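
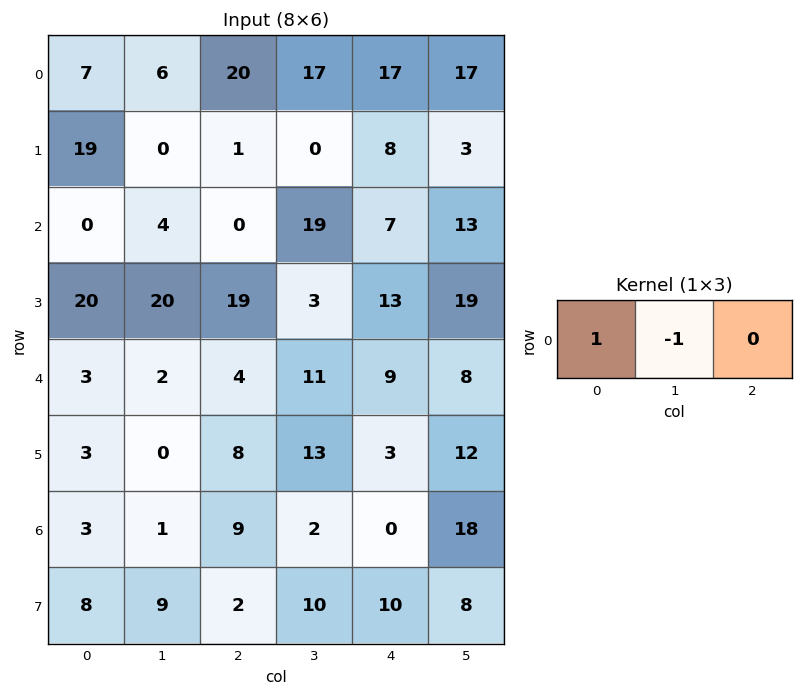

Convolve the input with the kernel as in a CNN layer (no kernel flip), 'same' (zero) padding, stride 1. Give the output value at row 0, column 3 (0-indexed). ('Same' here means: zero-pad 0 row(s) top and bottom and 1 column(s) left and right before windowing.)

The receptive field on the zero-padded input at this output position is [20 17 17]. Elementwise product with the kernel and sum: 20·1 + 17·-1.

3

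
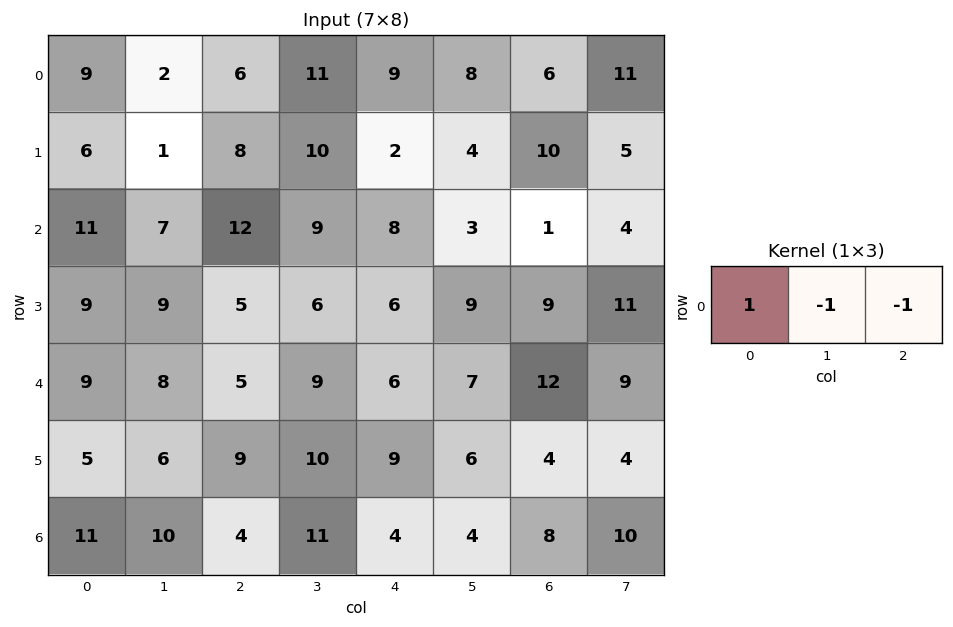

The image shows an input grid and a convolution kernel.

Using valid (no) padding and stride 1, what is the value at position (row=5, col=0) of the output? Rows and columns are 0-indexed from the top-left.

The receptive field on the input at this output position is [5 6 9]. Elementwise product with the kernel and sum: 5·1 + 6·-1 + 9·-1.

-10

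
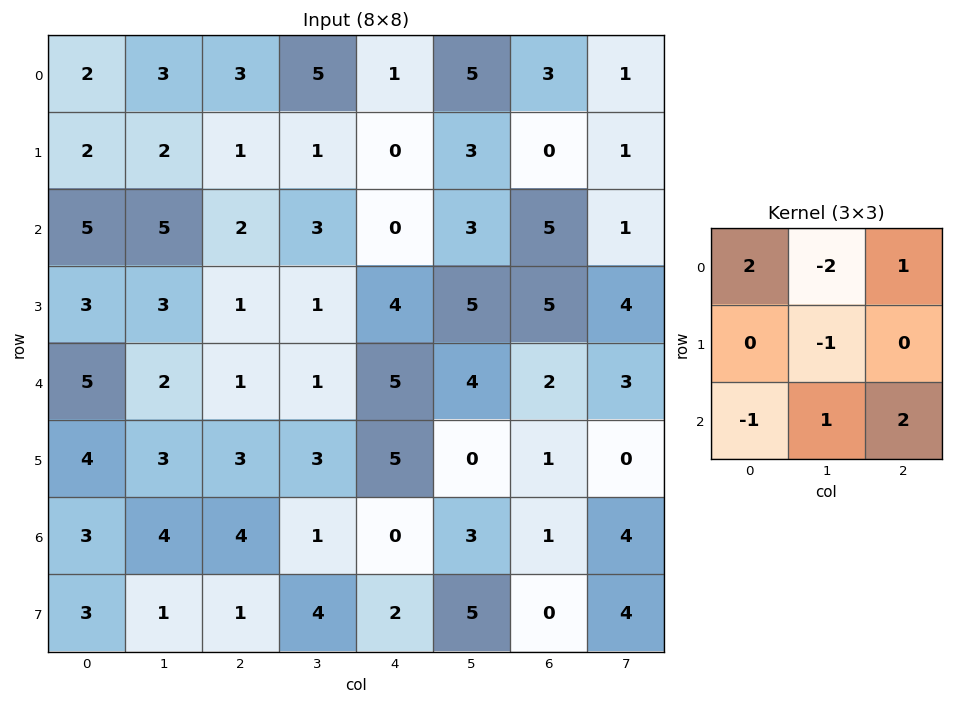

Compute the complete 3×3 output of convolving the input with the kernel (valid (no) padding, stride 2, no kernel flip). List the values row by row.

Output[0,0]: The receptive field on the input at this output position is [2 3 3 / 2 2 1 / 5 5 2]. Elementwise product with the kernel and sum: 2·2 + 3·-2 + 3·1 + 2·-1 + 5·-1 + 5·1 + 2·2.

3 -3 5
-2 7 -3
13 -1 9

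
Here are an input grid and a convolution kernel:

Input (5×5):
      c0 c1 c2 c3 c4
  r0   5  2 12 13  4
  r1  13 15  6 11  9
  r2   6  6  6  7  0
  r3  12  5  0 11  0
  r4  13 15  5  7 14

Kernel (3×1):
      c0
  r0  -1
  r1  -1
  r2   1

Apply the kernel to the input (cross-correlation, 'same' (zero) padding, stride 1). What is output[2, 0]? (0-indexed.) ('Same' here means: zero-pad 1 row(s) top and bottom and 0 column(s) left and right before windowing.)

The receptive field on the zero-padded input at this output position is [13 / 6 / 12]. Elementwise product with the kernel and sum: 13·-1 + 6·-1 + 12·1.

-7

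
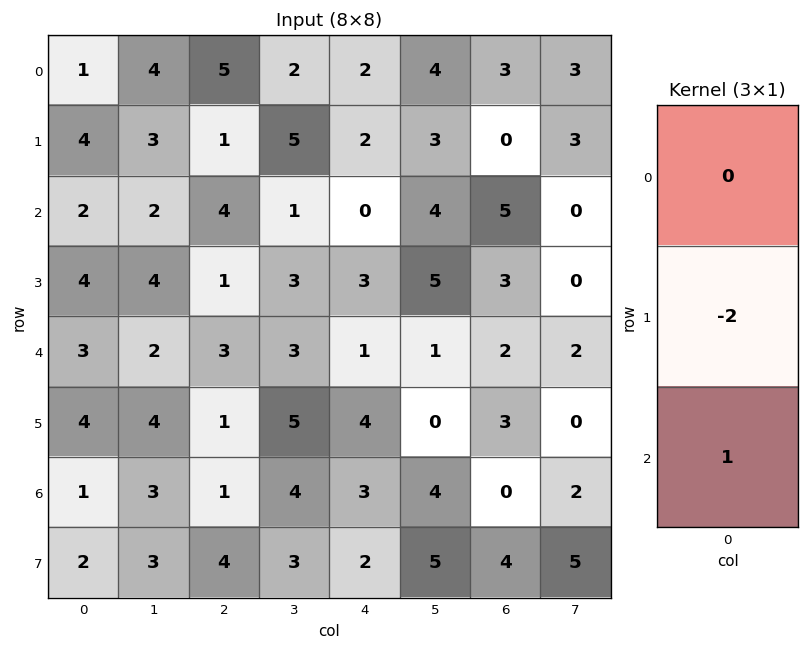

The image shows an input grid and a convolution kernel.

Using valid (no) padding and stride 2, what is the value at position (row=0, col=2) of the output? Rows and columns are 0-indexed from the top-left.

The receptive field on the input at this output position is [2 / 2 / 0]. Elementwise product with the kernel and sum: 2·-2 + 0·1.

-4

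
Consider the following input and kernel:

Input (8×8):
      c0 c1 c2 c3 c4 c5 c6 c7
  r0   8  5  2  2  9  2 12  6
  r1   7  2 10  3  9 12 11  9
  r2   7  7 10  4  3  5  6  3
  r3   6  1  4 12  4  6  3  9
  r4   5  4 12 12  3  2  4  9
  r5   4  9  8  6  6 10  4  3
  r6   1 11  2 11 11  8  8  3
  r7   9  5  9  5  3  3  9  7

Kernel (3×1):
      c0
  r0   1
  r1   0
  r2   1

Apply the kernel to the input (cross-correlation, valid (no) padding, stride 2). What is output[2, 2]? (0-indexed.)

14

The receptive field on the input at this output position is [3 / 6 / 11]. Elementwise product with the kernel and sum: 3·1 + 11·1.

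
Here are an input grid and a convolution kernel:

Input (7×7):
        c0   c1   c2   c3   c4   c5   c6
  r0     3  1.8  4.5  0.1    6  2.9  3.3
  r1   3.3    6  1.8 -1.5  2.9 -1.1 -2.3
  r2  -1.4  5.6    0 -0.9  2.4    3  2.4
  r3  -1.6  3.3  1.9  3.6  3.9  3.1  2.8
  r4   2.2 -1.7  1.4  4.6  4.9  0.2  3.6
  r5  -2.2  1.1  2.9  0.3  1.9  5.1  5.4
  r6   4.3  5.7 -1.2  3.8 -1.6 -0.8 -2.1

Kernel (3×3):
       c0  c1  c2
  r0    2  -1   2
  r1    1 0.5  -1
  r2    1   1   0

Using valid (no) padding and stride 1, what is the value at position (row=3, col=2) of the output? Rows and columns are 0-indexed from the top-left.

10

The receptive field on the input at this output position is [1.9 3.6 3.9 / 1.4 4.6 4.9 / 2.9 0.3 1.9]. Elementwise product with the kernel and sum: 1.9·2 + 3.6·-1 + 3.9·2 + 1.4·1 + 4.6·0.5 + 4.9·-1 + 2.9·1 + 0.3·1.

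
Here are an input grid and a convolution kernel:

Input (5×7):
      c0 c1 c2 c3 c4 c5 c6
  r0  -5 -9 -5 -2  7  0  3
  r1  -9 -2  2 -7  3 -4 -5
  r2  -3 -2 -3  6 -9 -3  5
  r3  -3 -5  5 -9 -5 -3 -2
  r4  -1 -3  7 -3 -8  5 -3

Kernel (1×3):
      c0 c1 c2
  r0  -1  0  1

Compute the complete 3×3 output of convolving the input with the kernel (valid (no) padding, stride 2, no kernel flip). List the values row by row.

0 12 -4
0 -6 14
8 -15 5

Output[0,0]: The receptive field on the input at this output position is [-5 -9 -5]. Elementwise product with the kernel and sum: -5·-1 + -5·1.
Output[0,1]: The receptive field on the input at this output position is [-5 -2 7]. Elementwise product with the kernel and sum: -5·-1 + 7·1.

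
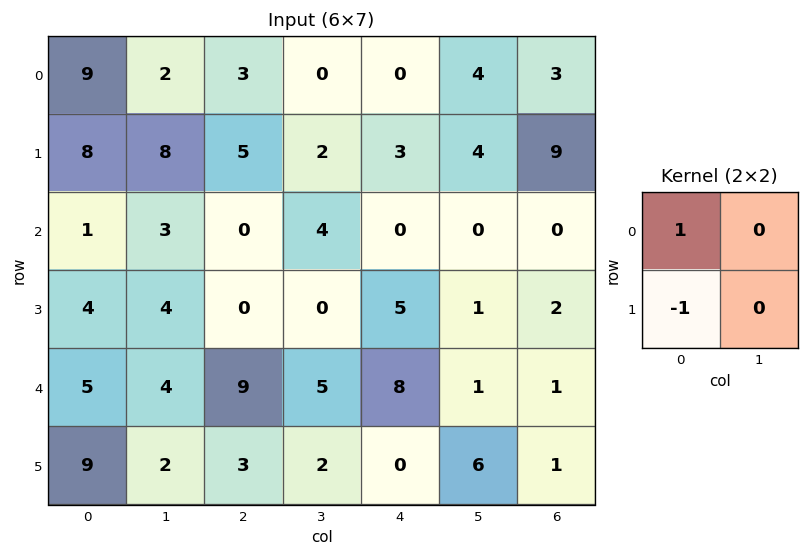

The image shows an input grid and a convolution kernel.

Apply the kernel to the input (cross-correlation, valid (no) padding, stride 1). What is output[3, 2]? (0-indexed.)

The receptive field on the input at this output position is [0 0 / 9 5]. Elementwise product with the kernel and sum: 0·1 + 9·-1.

-9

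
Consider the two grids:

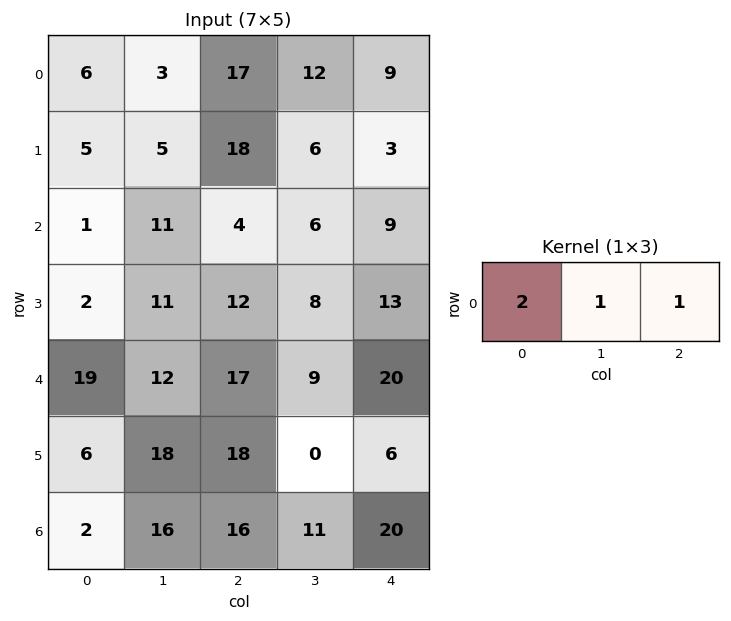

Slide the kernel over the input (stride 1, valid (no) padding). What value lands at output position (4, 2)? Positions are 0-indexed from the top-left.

The receptive field on the input at this output position is [17 9 20]. Elementwise product with the kernel and sum: 17·2 + 9·1 + 20·1.

63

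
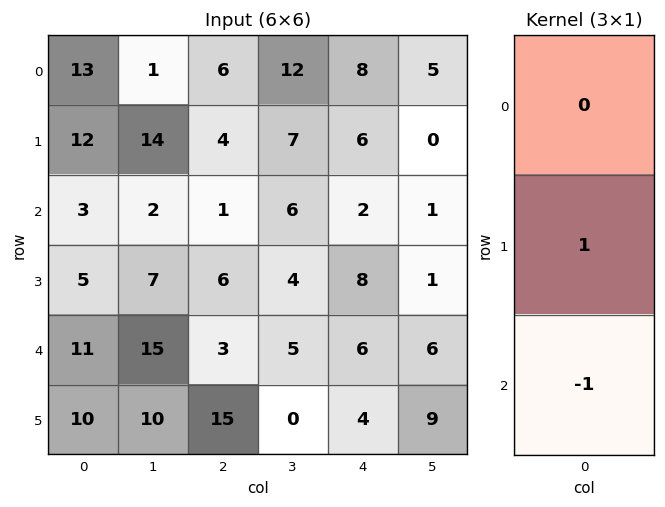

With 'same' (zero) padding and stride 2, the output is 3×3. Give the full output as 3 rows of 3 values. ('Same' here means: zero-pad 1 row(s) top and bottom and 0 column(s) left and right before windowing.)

Output[0,0]: The receptive field on the zero-padded input at this output position is [0 / 13 / 12]. Elementwise product with the kernel and sum: 13·1 + 12·-1.

1 2 2
-2 -5 -6
1 -12 2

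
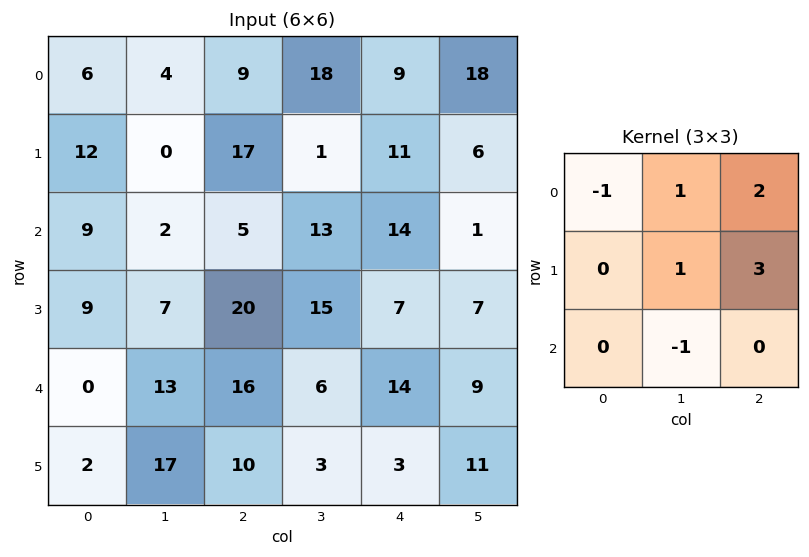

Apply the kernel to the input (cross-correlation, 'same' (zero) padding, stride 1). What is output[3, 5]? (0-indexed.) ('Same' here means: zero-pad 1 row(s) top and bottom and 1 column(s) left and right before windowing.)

The receptive field on the zero-padded input at this output position is [14 1 0 / 7 7 0 / 14 9 0]. Elementwise product with the kernel and sum: 14·-1 + 1·1 + 0·2 + 7·1 + 0·3 + 9·-1.

-15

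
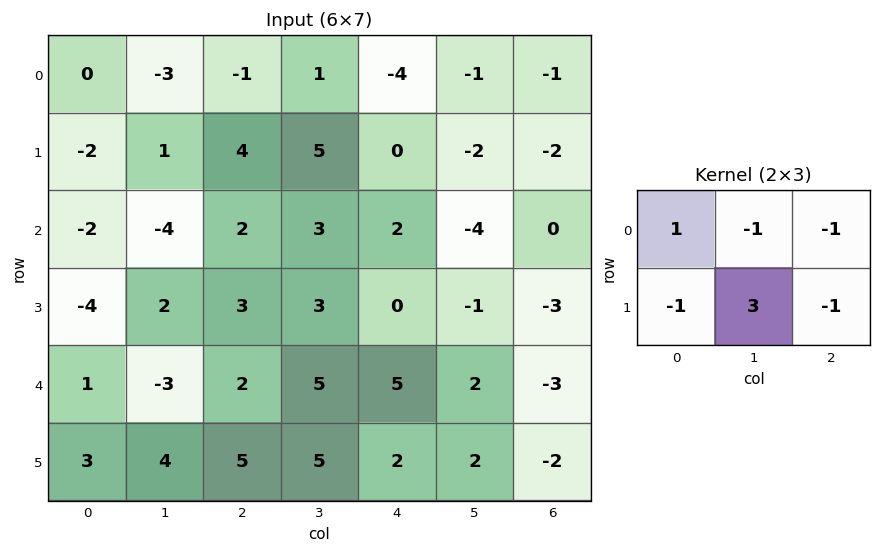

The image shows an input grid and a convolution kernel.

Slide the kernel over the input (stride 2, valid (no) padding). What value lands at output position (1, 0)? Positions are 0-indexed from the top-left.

The receptive field on the input at this output position is [-2 -4 2 / -4 2 3]. Elementwise product with the kernel and sum: -2·1 + -4·-1 + 2·-1 + -4·-1 + 2·3 + 3·-1.

7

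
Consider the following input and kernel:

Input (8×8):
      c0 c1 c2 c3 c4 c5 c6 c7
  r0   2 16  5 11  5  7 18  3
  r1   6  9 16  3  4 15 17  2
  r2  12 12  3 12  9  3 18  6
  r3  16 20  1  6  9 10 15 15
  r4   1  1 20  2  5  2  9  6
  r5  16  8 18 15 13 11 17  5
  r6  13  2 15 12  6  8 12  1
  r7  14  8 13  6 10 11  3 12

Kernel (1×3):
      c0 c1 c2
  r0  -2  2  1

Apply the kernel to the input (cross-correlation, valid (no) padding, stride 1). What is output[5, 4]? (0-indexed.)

The receptive field on the input at this output position is [13 11 17]. Elementwise product with the kernel and sum: 13·-2 + 11·2 + 17·1.

13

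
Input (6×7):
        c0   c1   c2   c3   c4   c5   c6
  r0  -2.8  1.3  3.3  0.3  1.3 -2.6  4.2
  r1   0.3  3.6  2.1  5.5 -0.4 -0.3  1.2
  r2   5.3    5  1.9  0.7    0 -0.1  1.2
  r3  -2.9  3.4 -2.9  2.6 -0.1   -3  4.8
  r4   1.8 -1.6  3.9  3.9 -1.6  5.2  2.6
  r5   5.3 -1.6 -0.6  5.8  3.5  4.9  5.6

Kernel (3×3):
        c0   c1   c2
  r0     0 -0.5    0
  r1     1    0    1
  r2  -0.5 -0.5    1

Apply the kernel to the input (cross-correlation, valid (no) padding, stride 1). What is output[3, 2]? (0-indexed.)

1.9

The receptive field on the input at this output position is [-2.9 2.6 -0.1 / 3.9 3.9 -1.6 / -0.6 5.8 3.5]. Elementwise product with the kernel and sum: 2.6·-0.5 + 3.9·1 + -1.6·1 + -0.6·-0.5 + 5.8·-0.5 + 3.5·1.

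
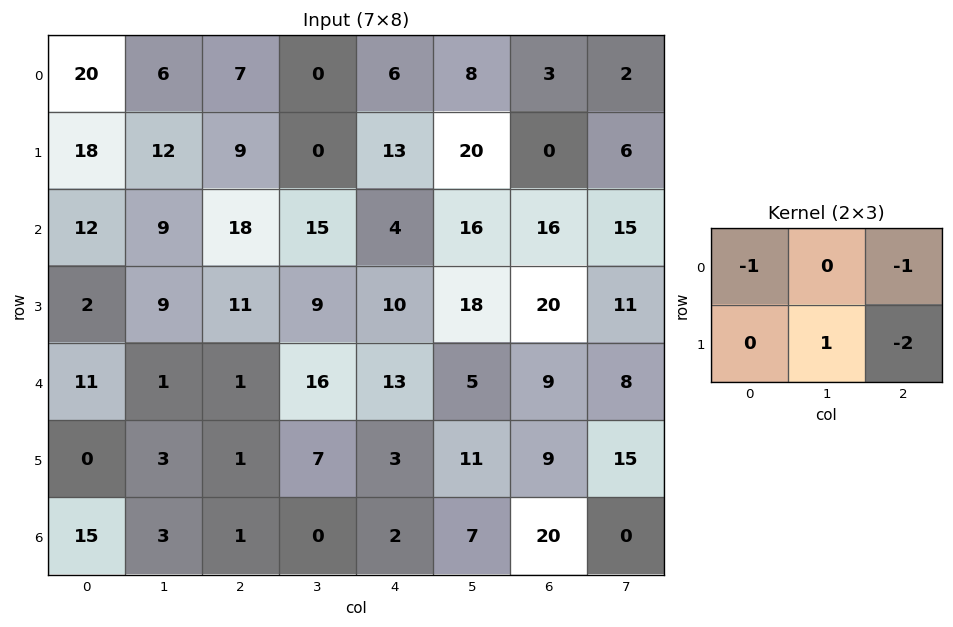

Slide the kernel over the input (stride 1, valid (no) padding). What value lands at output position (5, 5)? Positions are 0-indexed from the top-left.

The receptive field on the input at this output position is [11 9 15 / 7 20 0]. Elementwise product with the kernel and sum: 11·-1 + 15·-1 + 20·1 + 0·-2.

-6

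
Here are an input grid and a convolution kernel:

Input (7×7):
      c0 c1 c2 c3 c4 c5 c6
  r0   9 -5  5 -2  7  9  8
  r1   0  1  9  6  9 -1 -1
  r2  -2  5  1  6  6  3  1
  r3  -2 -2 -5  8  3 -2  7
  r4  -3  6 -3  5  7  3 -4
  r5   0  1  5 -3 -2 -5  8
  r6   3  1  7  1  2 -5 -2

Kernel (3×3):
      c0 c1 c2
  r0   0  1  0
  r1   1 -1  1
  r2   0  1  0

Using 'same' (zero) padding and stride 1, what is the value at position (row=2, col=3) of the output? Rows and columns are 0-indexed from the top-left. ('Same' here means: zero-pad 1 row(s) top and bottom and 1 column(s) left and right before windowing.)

15

The receptive field on the zero-padded input at this output position is [9 6 9 / 1 6 6 / -5 8 3]. Elementwise product with the kernel and sum: 6·1 + 1·1 + 6·-1 + 6·1 + 8·1.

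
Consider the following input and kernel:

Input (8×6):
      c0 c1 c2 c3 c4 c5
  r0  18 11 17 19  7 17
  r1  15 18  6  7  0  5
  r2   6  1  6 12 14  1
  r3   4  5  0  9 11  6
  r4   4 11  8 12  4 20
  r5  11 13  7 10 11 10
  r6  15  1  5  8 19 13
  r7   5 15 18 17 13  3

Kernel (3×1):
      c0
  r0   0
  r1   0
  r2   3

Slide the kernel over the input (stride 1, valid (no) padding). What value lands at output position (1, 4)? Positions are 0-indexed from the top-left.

33

The receptive field on the input at this output position is [0 / 14 / 11]. Elementwise product with the kernel and sum: 11·3.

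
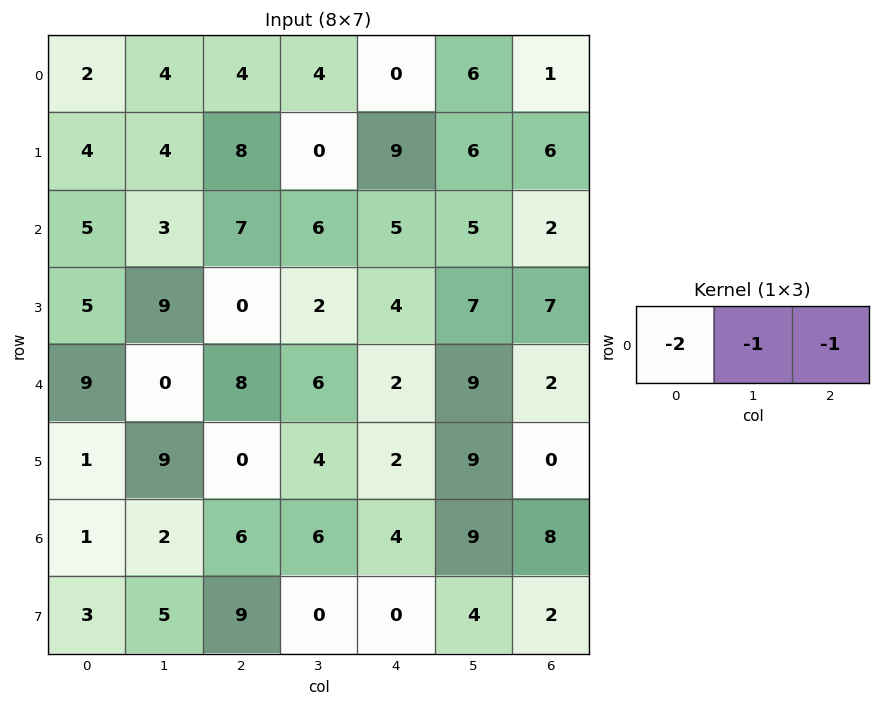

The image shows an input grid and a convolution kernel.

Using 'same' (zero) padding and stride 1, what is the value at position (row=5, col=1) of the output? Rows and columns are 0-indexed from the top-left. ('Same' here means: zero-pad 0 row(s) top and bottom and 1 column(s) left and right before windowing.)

The receptive field on the zero-padded input at this output position is [1 9 0]. Elementwise product with the kernel and sum: 1·-2 + 9·-1 + 0·-1.

-11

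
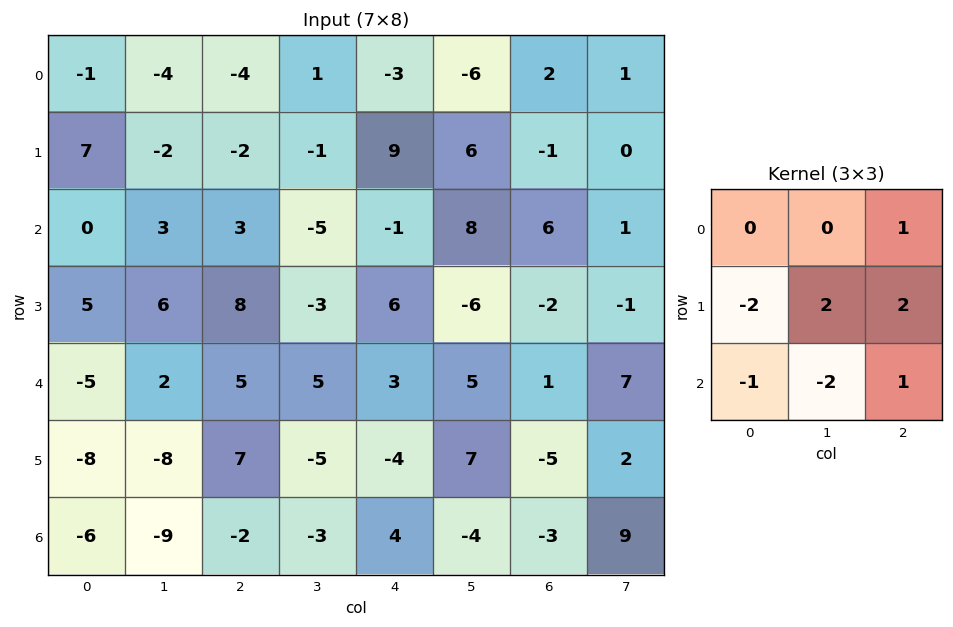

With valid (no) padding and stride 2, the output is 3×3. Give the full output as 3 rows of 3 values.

Output[0,0]: The receptive field on the input at this output position is [-1 -4 -4 / 7 -2 -2 / 0 3 3]. Elementwise product with the kernel and sum: -4·1 + 7·-2 + -2·2 + -2·2 + 0·-1 + 3·-2 + 3·1.

-29 23 -15
27 -23 -34
41 -17 14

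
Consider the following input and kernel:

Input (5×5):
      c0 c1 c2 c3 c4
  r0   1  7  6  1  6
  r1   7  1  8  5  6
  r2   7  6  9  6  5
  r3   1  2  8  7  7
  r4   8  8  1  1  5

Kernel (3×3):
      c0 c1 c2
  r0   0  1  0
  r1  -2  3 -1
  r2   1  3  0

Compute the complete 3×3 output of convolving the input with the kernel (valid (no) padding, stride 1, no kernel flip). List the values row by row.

Output[0,0]: The receptive field on the input at this output position is [1 7 6 / 7 1 8 / 7 6 9]. Elementwise product with the kernel and sum: 7·1 + 7·-2 + 1·3 + 8·-1 + 7·1 + 6·3.
Output[0,1]: The receptive field on the input at this output position is [7 6 1 / 1 8 5 / 6 9 6]. Elementwise product with the kernel and sum: 6·1 + 1·-2 + 8·3 + 5·-1 + 6·1 + 9·3.

13 56 21
3 43 29
34 33 8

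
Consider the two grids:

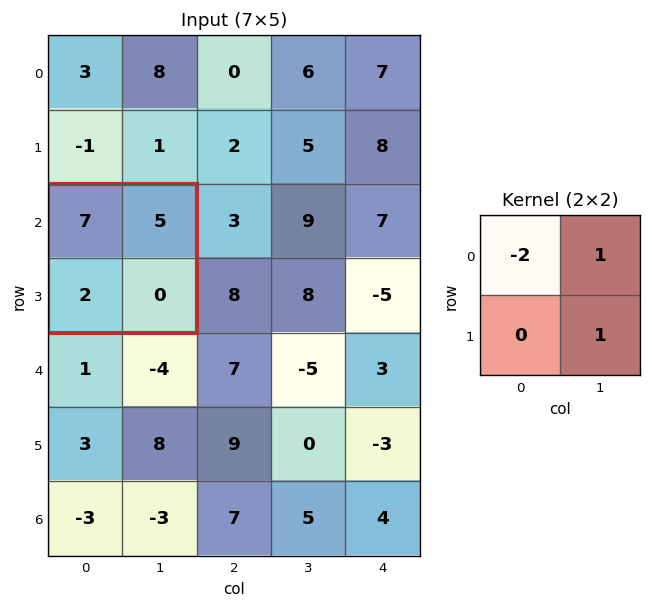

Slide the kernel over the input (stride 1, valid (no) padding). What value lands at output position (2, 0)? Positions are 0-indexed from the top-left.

-9

The receptive field on the input at this output position is [7 5 / 2 0]. Elementwise product with the kernel and sum: 7·-2 + 5·1 + 0·1.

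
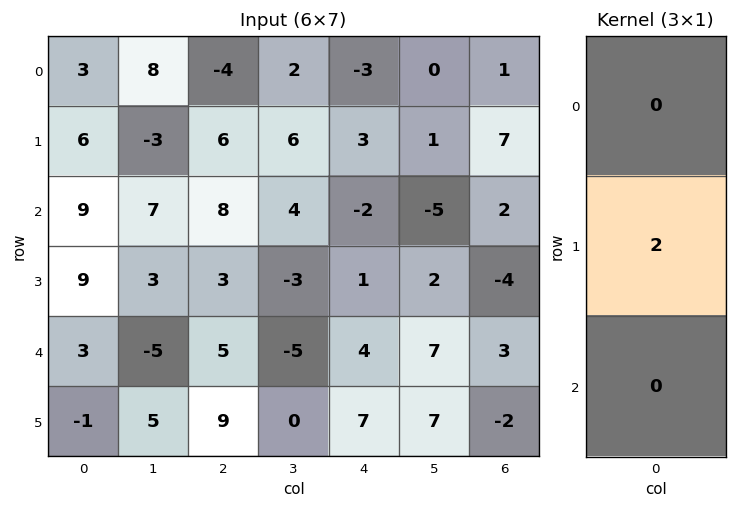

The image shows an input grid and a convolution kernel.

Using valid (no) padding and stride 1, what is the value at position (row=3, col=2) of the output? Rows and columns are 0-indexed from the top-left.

The receptive field on the input at this output position is [3 / 5 / 9]. Elementwise product with the kernel and sum: 5·2.

10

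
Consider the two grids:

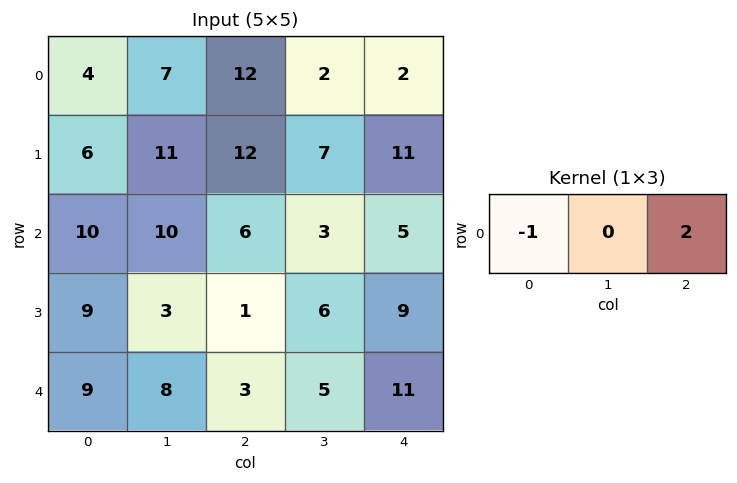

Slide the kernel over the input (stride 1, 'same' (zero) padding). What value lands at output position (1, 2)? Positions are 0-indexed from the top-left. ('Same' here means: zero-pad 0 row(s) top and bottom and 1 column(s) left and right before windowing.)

The receptive field on the zero-padded input at this output position is [11 12 7]. Elementwise product with the kernel and sum: 11·-1 + 7·2.

3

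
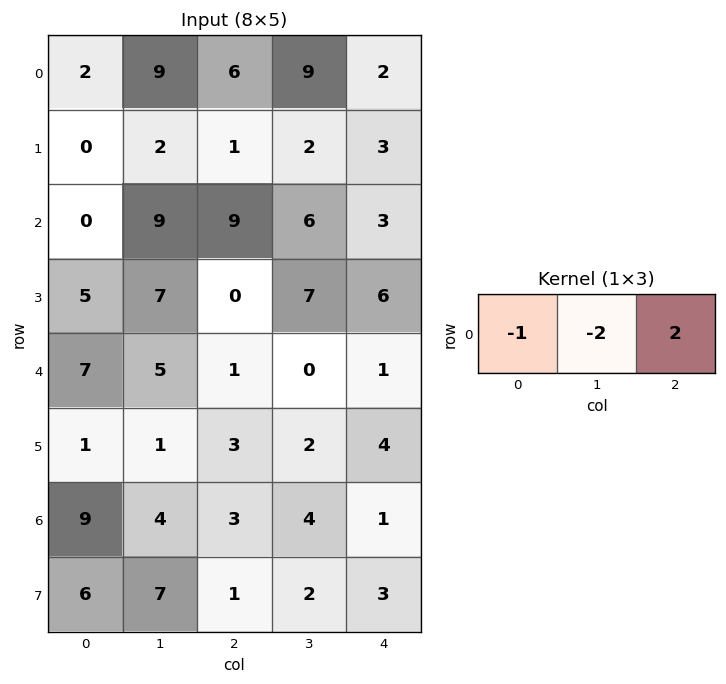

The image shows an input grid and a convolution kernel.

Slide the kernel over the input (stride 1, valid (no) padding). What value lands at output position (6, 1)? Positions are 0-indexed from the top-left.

The receptive field on the input at this output position is [4 3 4]. Elementwise product with the kernel and sum: 4·-1 + 3·-2 + 4·2.

-2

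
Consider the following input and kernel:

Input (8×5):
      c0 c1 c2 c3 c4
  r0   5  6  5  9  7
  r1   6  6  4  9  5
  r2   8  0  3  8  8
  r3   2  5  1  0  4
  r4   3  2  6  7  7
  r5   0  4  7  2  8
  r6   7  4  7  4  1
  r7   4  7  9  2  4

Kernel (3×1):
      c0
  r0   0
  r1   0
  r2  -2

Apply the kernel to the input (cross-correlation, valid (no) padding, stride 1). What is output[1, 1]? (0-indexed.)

The receptive field on the input at this output position is [6 / 0 / 5]. Elementwise product with the kernel and sum: 5·-2.

-10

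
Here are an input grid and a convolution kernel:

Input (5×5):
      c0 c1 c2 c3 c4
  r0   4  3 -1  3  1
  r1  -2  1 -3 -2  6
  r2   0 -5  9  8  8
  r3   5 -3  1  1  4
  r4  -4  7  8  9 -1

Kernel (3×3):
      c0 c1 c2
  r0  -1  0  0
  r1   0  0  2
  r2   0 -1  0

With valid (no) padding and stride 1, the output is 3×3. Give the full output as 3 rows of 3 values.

Output[0,0]: The receptive field on the input at this output position is [4 3 -1 / -2 1 -3 / 0 -5 9]. Elementwise product with the kernel and sum: 4·-1 + -3·2 + -5·-1.
Output[0,1]: The receptive field on the input at this output position is [3 -1 3 / 1 -3 -2 / -5 9 8]. Elementwise product with the kernel and sum: 3·-1 + -2·2 + 9·-1.

-5 -16 5
23 14 18
-5 -1 -10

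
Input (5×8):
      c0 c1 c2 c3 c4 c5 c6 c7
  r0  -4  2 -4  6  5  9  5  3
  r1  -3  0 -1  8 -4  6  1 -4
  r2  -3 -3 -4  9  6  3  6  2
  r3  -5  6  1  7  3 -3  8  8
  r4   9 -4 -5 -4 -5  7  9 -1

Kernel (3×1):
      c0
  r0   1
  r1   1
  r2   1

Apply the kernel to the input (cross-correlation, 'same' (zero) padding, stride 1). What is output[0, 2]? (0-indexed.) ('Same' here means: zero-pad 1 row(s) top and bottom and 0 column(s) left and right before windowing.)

The receptive field on the zero-padded input at this output position is [0 / -4 / -1]. Elementwise product with the kernel and sum: 0·1 + -4·1 + -1·1.

-5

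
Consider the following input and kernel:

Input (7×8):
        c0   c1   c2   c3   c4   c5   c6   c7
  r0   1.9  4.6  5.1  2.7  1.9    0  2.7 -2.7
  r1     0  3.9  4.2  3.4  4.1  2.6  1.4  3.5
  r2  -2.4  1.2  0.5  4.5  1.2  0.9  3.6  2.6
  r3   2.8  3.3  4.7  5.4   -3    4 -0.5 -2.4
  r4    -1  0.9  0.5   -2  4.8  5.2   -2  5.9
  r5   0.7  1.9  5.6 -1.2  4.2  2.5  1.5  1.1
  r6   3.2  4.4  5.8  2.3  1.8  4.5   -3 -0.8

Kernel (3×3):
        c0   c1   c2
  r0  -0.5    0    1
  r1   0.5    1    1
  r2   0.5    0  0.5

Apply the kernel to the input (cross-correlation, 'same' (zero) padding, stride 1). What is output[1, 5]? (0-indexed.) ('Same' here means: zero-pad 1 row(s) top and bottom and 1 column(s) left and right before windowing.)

10.2

The receptive field on the zero-padded input at this output position is [1.9 0 2.7 / 4.1 2.6 1.4 / 1.2 0.9 3.6]. Elementwise product with the kernel and sum: 1.9·-0.5 + 2.7·1 + 4.1·0.5 + 2.6·1 + 1.4·1 + 1.2·0.5 + 3.6·0.5.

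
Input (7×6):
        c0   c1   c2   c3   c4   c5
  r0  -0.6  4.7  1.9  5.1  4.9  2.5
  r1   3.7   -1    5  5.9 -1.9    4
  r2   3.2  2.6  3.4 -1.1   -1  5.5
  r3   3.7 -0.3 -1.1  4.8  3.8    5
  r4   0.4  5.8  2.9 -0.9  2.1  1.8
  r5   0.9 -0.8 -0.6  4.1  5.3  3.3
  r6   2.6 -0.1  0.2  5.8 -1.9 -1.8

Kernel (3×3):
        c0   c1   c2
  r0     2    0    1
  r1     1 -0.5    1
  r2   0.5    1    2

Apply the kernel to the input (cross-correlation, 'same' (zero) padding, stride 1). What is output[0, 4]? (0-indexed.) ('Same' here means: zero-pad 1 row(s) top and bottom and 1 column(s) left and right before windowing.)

The receptive field on the zero-padded input at this output position is [0 0 0 / 5.1 4.9 2.5 / 5.9 -1.9 4]. Elementwise product with the kernel and sum: 0·2 + 0·1 + 5.1·1 + 4.9·-0.5 + 2.5·1 + 5.9·0.5 + -1.9·1 + 4·2.

14.2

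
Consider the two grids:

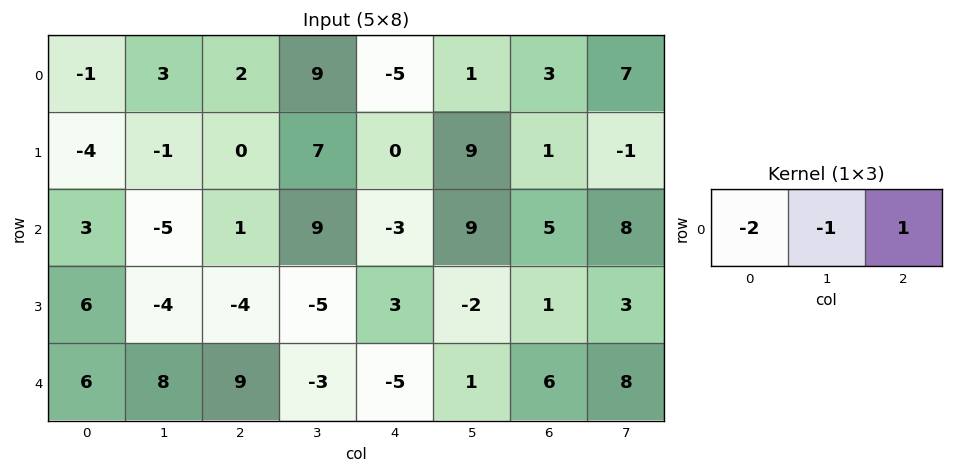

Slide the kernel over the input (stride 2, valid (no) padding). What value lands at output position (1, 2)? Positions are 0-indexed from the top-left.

The receptive field on the input at this output position is [-3 9 5]. Elementwise product with the kernel and sum: -3·-2 + 9·-1 + 5·1.

2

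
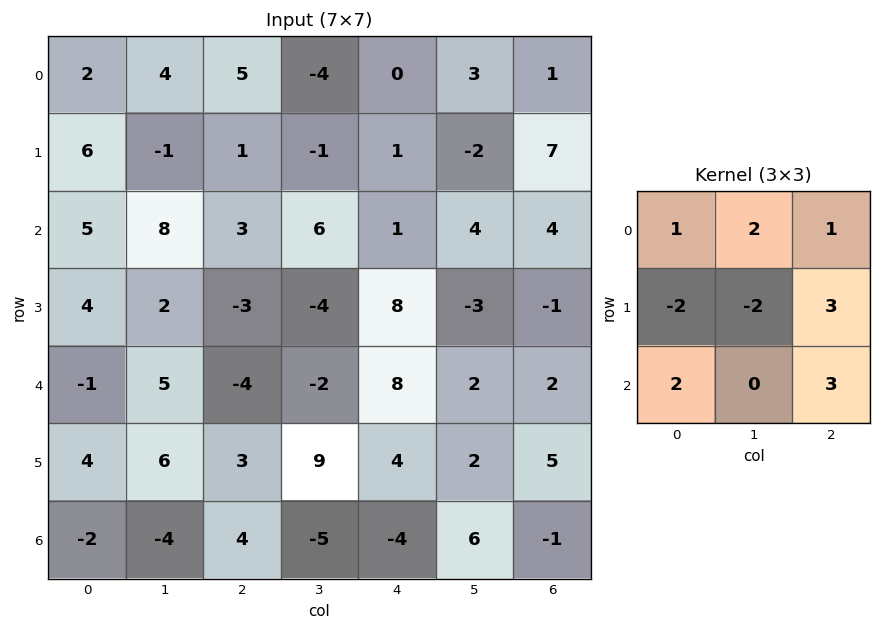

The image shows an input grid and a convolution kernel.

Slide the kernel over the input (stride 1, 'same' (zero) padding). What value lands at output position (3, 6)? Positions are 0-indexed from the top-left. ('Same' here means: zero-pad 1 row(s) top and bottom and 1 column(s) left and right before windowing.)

24

The receptive field on the zero-padded input at this output position is [4 4 0 / -3 -1 0 / 2 2 0]. Elementwise product with the kernel and sum: 4·1 + 4·2 + 0·1 + -3·-2 + -1·-2 + 0·3 + 2·2 + 0·3.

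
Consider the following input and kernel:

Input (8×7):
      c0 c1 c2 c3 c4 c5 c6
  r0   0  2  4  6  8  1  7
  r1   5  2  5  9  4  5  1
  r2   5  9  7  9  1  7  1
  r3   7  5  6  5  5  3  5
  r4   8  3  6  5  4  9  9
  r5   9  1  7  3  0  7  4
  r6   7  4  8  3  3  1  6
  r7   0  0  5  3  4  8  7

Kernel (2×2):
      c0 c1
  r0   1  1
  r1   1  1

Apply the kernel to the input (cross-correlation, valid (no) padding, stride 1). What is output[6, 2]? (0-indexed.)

19

The receptive field on the input at this output position is [8 3 / 5 3]. Elementwise product with the kernel and sum: 8·1 + 3·1 + 5·1 + 3·1.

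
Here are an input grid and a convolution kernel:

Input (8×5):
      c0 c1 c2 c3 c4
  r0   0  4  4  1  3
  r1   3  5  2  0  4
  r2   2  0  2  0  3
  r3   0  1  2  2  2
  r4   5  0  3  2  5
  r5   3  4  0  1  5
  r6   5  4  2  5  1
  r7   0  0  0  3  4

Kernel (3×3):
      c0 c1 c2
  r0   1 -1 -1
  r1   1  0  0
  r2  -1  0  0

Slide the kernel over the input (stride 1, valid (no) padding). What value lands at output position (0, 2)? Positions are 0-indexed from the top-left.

0

The receptive field on the input at this output position is [4 1 3 / 2 0 4 / 2 0 3]. Elementwise product with the kernel and sum: 4·1 + 1·-1 + 3·-1 + 2·1 + 2·-1.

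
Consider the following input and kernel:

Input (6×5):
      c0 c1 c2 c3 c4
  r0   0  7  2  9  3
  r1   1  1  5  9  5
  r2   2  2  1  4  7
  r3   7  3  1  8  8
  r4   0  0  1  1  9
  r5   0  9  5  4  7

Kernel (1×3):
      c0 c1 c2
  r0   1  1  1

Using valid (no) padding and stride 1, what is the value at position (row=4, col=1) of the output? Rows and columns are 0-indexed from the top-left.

The receptive field on the input at this output position is [0 1 1]. Elementwise product with the kernel and sum: 0·1 + 1·1 + 1·1.

2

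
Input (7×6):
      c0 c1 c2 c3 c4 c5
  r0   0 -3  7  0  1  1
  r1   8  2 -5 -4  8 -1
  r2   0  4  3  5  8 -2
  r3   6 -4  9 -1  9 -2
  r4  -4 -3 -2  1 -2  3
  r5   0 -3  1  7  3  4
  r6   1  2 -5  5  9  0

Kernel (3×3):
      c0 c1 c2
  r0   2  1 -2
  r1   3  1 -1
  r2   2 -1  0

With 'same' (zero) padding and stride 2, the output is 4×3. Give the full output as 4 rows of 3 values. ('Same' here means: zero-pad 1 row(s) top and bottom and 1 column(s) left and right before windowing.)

-5 7 -16
-6 0 16
13 -16 20
5 -23 33

Output[0,0]: The receptive field on the zero-padded input at this output position is [0 0 0 / 0 0 -3 / 0 8 2]. Elementwise product with the kernel and sum: 0·2 + 0·1 + 0·-2 + 0·3 + 0·1 + -3·-1 + 0·2 + 8·-1.
Output[0,1]: The receptive field on the zero-padded input at this output position is [0 0 0 / -3 7 0 / 2 -5 -4]. Elementwise product with the kernel and sum: 0·2 + 0·1 + 0·-2 + -3·3 + 7·1 + 0·-1 + 2·2 + -5·-1.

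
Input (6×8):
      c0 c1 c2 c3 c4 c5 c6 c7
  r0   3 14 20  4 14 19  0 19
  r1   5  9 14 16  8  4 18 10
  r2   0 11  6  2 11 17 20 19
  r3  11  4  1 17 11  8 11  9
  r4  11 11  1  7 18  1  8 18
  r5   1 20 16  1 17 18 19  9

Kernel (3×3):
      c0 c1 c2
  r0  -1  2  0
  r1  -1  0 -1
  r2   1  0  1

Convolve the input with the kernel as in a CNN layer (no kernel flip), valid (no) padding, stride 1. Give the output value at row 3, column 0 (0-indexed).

The receptive field on the input at this output position is [11 4 1 / 11 11 1 / 1 20 16]. Elementwise product with the kernel and sum: 11·-1 + 4·2 + 11·-1 + 1·-1 + 1·1 + 16·1.

2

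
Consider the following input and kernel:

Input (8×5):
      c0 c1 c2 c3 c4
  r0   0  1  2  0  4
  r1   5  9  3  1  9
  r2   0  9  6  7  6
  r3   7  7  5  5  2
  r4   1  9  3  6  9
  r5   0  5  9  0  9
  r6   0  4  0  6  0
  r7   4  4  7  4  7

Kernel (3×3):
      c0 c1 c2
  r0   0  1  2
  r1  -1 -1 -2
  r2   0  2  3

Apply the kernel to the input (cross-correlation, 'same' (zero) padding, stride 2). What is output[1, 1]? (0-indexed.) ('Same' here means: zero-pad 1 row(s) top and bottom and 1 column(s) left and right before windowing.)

1

The receptive field on the zero-padded input at this output position is [9 3 1 / 9 6 7 / 7 5 5]. Elementwise product with the kernel and sum: 3·1 + 1·2 + 9·-1 + 6·-1 + 7·-2 + 5·2 + 5·3.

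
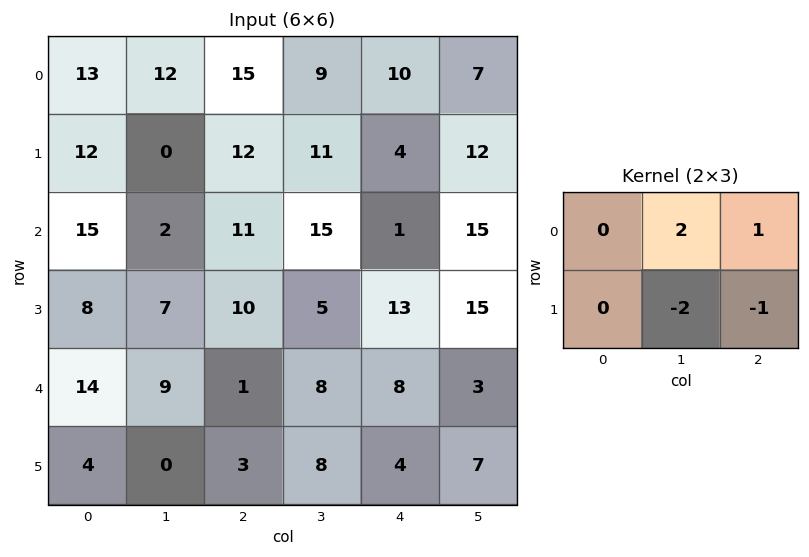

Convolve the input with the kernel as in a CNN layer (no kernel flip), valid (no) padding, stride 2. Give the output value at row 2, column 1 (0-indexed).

The receptive field on the input at this output position is [1 8 8 / 3 8 4]. Elementwise product with the kernel and sum: 8·2 + 8·1 + 8·-2 + 4·-1.

4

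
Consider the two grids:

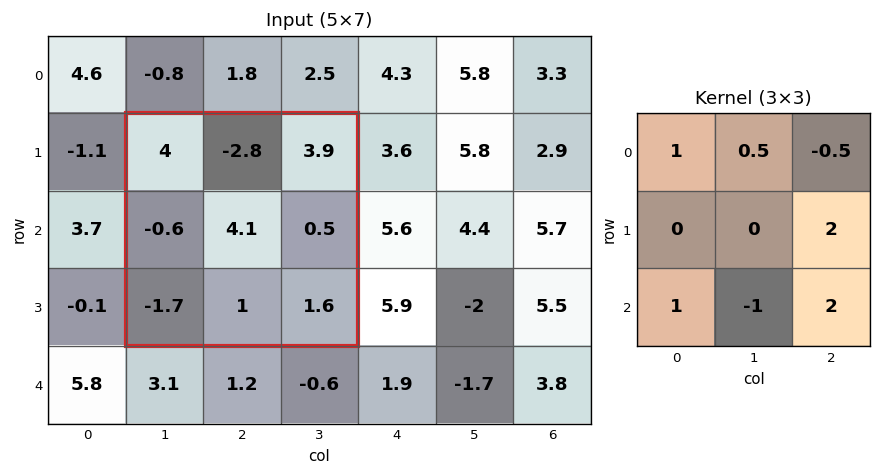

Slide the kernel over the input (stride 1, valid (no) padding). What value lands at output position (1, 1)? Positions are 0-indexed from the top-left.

The receptive field on the input at this output position is [4 -2.8 3.9 / -0.6 4.1 0.5 / -1.7 1 1.6]. Elementwise product with the kernel and sum: 4·1 + -2.8·0.5 + 3.9·-0.5 + 0.5·2 + -1.7·1 + 1·-1 + 1.6·2.

2.15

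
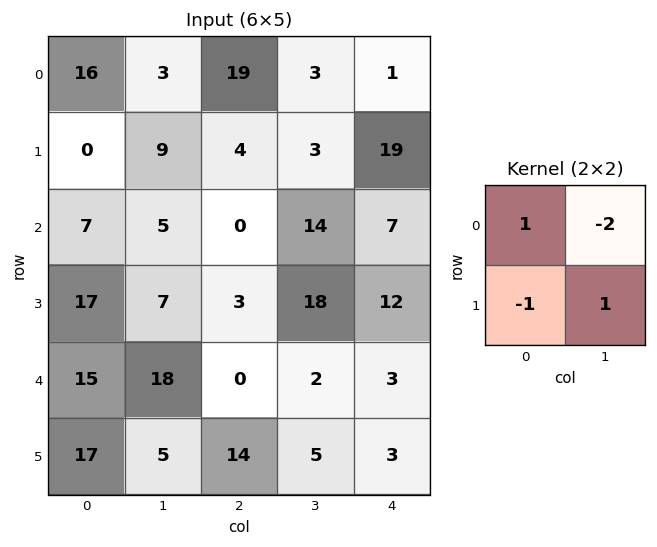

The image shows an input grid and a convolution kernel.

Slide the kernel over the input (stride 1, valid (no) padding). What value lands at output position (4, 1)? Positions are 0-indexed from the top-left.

The receptive field on the input at this output position is [18 0 / 5 14]. Elementwise product with the kernel and sum: 18·1 + 0·-2 + 5·-1 + 14·1.

27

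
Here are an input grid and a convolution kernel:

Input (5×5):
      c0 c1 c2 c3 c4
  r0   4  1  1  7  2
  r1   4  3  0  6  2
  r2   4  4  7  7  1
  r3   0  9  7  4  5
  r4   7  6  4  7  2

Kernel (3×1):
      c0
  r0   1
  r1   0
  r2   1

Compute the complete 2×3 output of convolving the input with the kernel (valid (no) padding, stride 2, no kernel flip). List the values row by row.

Output[0,0]: The receptive field on the input at this output position is [4 / 4 / 4]. Elementwise product with the kernel and sum: 4·1 + 4·1.

8 8 3
11 11 3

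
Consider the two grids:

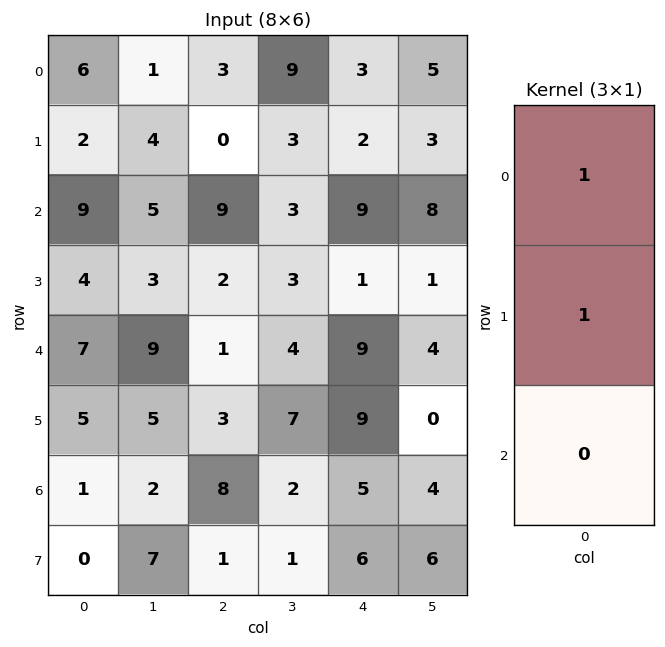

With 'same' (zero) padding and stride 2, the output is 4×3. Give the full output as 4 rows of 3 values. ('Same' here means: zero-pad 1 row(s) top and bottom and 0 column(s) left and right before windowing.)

Output[0,0]: The receptive field on the zero-padded input at this output position is [0 / 6 / 2]. Elementwise product with the kernel and sum: 0·1 + 6·1.

6 3 3
11 9 11
11 3 10
6 11 14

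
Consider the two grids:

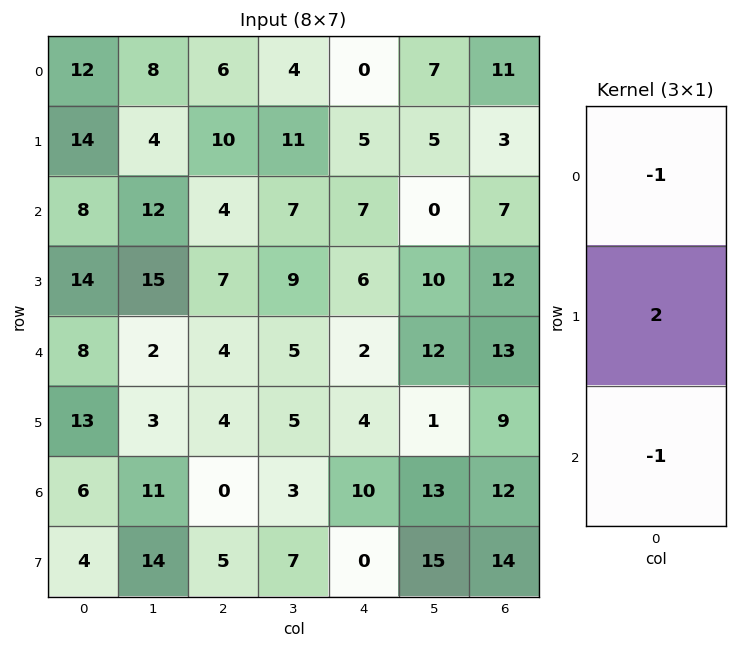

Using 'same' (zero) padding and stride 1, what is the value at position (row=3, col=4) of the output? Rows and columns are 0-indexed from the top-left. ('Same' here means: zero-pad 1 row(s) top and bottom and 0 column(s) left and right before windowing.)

3

The receptive field on the zero-padded input at this output position is [7 / 6 / 2]. Elementwise product with the kernel and sum: 7·-1 + 6·2 + 2·-1.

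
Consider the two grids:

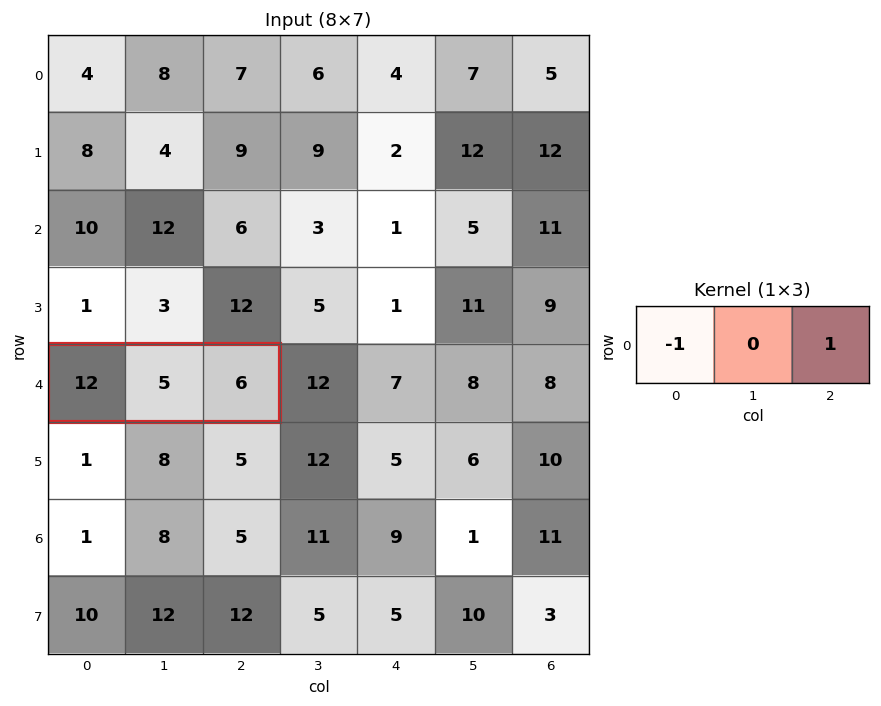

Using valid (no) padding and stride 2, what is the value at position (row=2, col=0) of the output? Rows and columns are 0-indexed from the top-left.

-6

The receptive field on the input at this output position is [12 5 6]. Elementwise product with the kernel and sum: 12·-1 + 6·1.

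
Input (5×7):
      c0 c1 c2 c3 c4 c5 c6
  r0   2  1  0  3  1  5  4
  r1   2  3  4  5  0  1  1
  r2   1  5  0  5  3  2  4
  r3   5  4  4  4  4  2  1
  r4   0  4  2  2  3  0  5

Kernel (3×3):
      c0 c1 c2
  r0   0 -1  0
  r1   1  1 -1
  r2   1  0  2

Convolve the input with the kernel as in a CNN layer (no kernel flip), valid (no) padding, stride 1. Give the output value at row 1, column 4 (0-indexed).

6

The receptive field on the input at this output position is [0 1 1 / 3 2 4 / 4 2 1]. Elementwise product with the kernel and sum: 1·-1 + 3·1 + 2·1 + 4·-1 + 4·1 + 1·2.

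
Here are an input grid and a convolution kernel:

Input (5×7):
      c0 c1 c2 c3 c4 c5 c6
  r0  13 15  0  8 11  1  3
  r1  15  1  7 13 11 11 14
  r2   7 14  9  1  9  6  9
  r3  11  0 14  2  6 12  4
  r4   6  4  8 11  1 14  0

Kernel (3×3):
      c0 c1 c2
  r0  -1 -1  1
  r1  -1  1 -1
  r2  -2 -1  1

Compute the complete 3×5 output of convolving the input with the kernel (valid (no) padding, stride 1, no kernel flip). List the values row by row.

-68 -50 -12 -36 -38
-19 -13 -50 -9 -40
-45 -15 -45 -21 -20

Output[0,0]: The receptive field on the input at this output position is [13 15 0 / 15 1 7 / 7 14 9]. Elementwise product with the kernel and sum: 13·-1 + 15·-1 + 0·1 + 15·-1 + 1·1 + 7·-1 + 7·-2 + 14·-1 + 9·1.
Output[0,1]: The receptive field on the input at this output position is [15 0 8 / 1 7 13 / 14 9 1]. Elementwise product with the kernel and sum: 15·-1 + 0·-1 + 8·1 + 1·-1 + 7·1 + 13·-1 + 14·-2 + 9·-1 + 1·1.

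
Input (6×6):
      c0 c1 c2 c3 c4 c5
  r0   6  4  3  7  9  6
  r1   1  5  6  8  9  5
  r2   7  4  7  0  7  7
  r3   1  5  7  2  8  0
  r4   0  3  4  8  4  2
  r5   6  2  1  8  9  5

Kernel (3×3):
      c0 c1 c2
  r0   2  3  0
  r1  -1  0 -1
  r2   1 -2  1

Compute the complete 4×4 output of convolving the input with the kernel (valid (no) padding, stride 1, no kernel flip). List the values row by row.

23 -6 26 21
1 17 33 22
16 25 -9 21
16 28 6 13

Output[0,0]: The receptive field on the input at this output position is [6 4 3 / 1 5 6 / 7 4 7]. Elementwise product with the kernel and sum: 6·2 + 4·3 + 1·-1 + 6·-1 + 7·1 + 4·-2 + 7·1.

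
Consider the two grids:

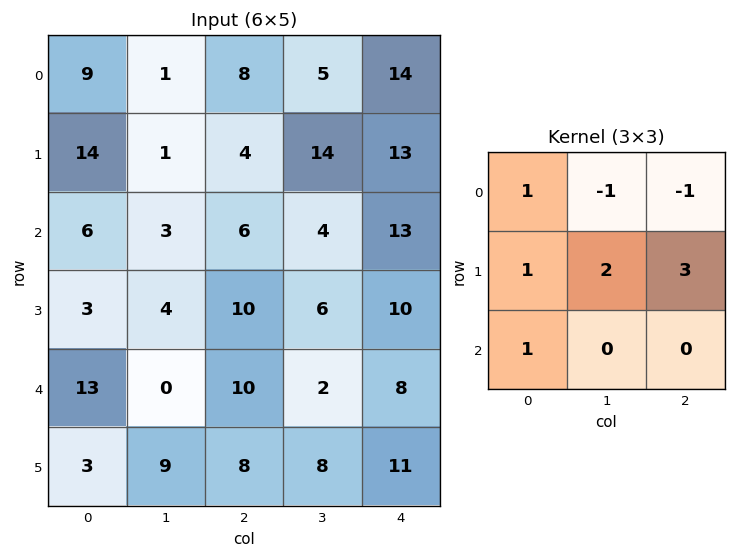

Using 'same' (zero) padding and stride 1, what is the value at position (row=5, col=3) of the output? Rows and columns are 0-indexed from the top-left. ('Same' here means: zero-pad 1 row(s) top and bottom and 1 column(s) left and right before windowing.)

57

The receptive field on the zero-padded input at this output position is [10 2 8 / 8 8 11 / 0 0 0]. Elementwise product with the kernel and sum: 10·1 + 2·-1 + 8·-1 + 8·1 + 8·2 + 11·3 + 0·1.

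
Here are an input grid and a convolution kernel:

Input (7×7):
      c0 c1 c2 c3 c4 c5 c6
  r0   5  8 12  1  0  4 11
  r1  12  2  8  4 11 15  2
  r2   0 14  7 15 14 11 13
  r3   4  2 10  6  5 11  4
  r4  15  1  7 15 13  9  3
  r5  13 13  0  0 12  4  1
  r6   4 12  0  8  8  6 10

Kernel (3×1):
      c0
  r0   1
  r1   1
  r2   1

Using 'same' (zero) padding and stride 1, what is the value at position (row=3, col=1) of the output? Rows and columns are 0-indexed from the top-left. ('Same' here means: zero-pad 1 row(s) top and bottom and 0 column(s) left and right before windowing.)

17

The receptive field on the zero-padded input at this output position is [14 / 2 / 1]. Elementwise product with the kernel and sum: 14·1 + 2·1 + 1·1.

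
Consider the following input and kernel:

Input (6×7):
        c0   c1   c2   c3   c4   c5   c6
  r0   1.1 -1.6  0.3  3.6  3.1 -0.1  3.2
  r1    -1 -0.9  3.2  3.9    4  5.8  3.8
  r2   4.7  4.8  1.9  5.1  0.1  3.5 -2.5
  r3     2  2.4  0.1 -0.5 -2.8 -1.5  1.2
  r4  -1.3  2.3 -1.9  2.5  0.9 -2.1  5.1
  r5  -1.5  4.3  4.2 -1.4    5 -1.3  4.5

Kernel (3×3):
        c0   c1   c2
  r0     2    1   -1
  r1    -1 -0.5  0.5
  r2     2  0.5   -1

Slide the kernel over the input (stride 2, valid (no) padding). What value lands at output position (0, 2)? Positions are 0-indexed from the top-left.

2.35

The receptive field on the input at this output position is [3.1 -0.1 3.2 / 4 5.8 3.8 / 0.1 3.5 -2.5]. Elementwise product with the kernel and sum: 3.1·2 + -0.1·1 + 3.2·-1 + 4·-1 + 5.8·-0.5 + 3.8·0.5 + 0.1·2 + 3.5·0.5 + -2.5·-1.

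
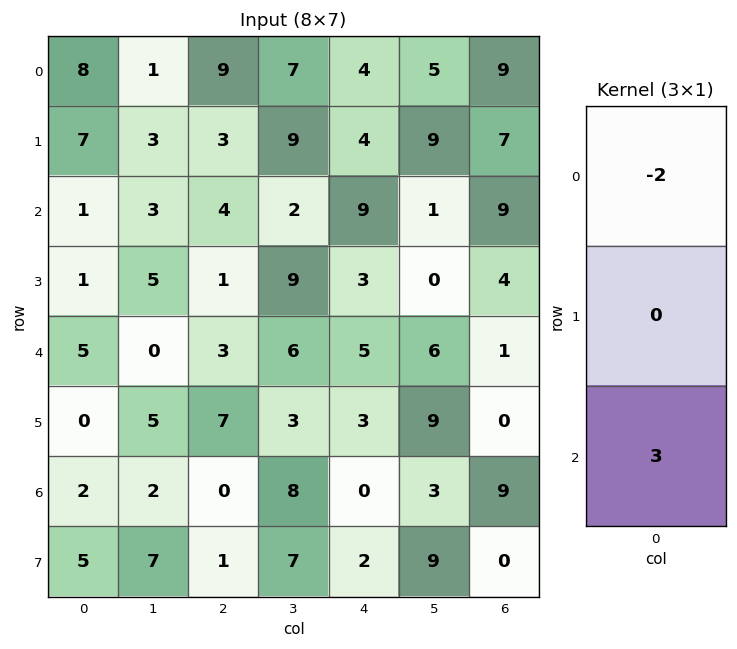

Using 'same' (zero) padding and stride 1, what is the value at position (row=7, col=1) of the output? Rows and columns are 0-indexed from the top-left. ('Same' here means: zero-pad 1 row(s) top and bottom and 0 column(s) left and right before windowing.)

-4

The receptive field on the zero-padded input at this output position is [2 / 7 / 0]. Elementwise product with the kernel and sum: 2·-2 + 0·3.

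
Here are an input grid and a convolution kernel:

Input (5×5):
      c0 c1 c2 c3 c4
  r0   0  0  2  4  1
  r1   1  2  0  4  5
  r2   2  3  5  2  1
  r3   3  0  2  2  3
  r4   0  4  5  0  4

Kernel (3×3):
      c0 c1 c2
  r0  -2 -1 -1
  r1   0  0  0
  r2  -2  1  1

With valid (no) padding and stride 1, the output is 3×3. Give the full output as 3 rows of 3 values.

2 -5 -16
-8 -4 -8
-3 -16 -19

Output[0,0]: The receptive field on the input at this output position is [0 0 2 / 1 2 0 / 2 3 5]. Elementwise product with the kernel and sum: 0·-2 + 0·-1 + 2·-1 + 2·-2 + 3·1 + 5·1.
Output[0,1]: The receptive field on the input at this output position is [0 2 4 / 2 0 4 / 3 5 2]. Elementwise product with the kernel and sum: 0·-2 + 2·-1 + 4·-1 + 3·-2 + 5·1 + 2·1.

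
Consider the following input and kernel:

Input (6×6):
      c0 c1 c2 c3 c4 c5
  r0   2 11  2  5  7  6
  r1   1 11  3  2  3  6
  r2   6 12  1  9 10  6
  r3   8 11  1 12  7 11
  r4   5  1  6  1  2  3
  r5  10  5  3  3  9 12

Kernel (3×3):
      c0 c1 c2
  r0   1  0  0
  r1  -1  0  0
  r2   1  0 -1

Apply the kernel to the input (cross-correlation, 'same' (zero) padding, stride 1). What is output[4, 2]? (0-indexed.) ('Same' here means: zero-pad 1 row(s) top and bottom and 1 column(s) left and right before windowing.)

The receptive field on the zero-padded input at this output position is [11 1 12 / 1 6 1 / 5 3 3]. Elementwise product with the kernel and sum: 11·1 + 1·-1 + 5·1 + 3·-1.

12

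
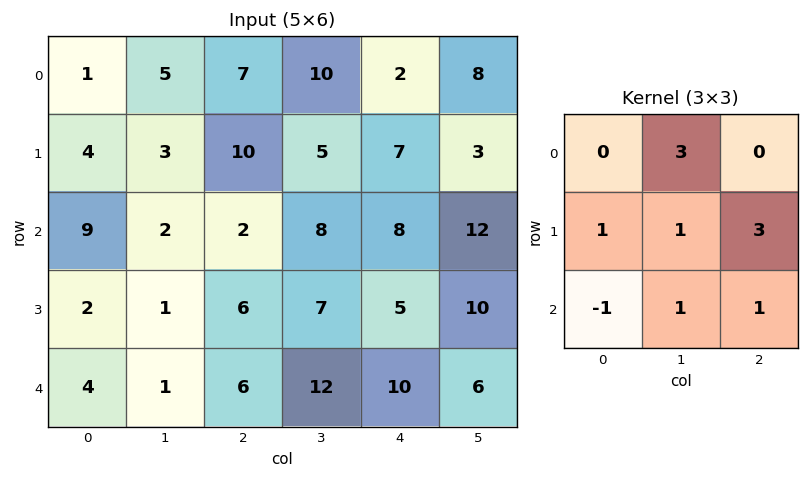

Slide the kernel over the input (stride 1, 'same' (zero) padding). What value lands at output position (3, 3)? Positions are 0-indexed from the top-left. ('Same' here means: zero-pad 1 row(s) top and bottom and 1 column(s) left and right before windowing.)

68

The receptive field on the zero-padded input at this output position is [2 8 8 / 6 7 5 / 6 12 10]. Elementwise product with the kernel and sum: 8·3 + 6·1 + 7·1 + 5·3 + 6·-1 + 12·1 + 10·1.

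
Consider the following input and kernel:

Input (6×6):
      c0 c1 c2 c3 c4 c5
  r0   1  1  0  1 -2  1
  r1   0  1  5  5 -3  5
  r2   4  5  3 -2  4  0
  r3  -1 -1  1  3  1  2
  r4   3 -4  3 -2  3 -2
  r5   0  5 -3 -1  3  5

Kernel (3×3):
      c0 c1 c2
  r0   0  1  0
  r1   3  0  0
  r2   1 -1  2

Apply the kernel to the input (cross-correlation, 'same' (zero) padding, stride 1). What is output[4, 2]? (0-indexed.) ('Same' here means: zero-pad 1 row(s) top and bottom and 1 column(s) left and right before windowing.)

-5

The receptive field on the zero-padded input at this output position is [-1 1 3 / -4 3 -2 / 5 -3 -1]. Elementwise product with the kernel and sum: 1·1 + -4·3 + 5·1 + -3·-1 + -1·2.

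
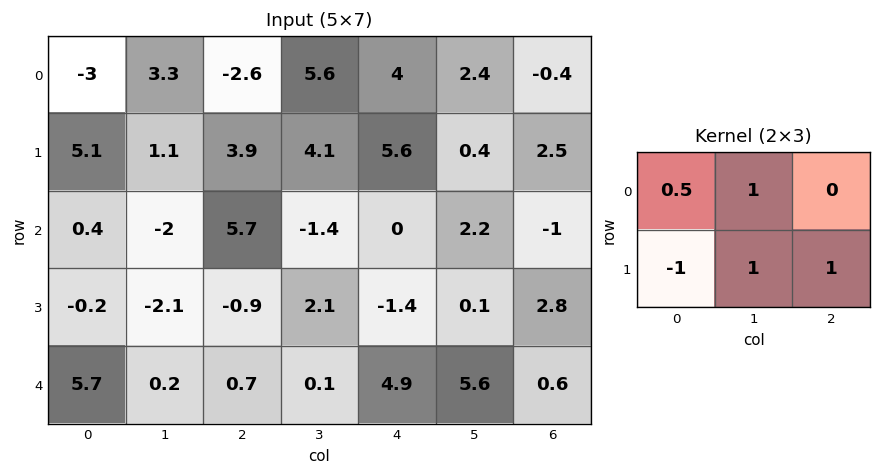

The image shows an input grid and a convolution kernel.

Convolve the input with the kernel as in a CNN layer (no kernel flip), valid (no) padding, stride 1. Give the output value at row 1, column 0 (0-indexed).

6.95

The receptive field on the input at this output position is [5.1 1.1 3.9 / 0.4 -2 5.7]. Elementwise product with the kernel and sum: 5.1·0.5 + 1.1·1 + 0.4·-1 + -2·1 + 5.7·1.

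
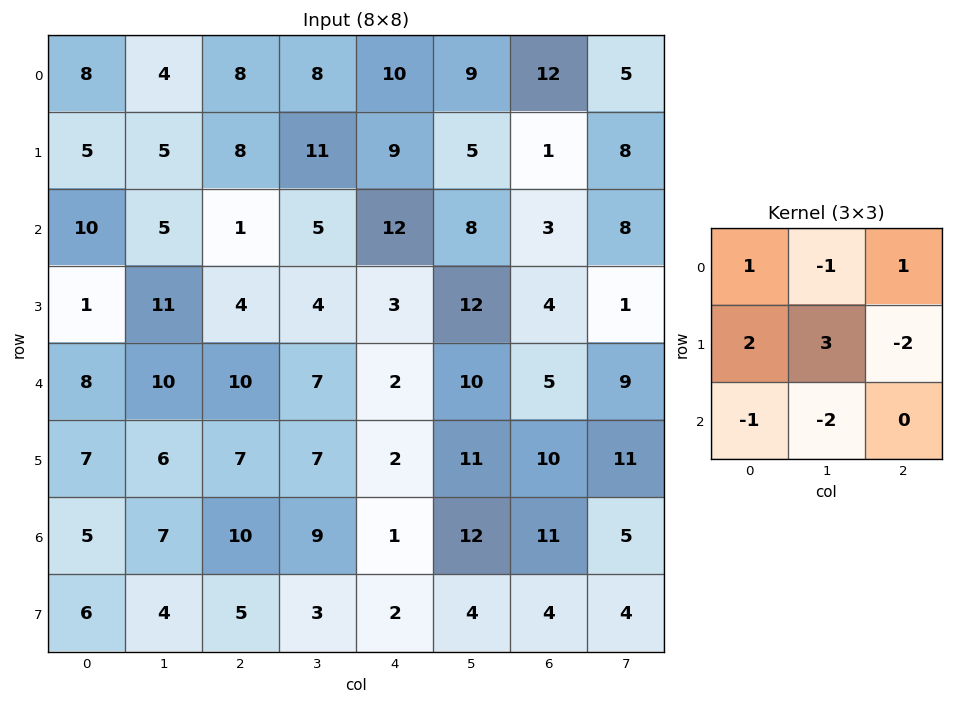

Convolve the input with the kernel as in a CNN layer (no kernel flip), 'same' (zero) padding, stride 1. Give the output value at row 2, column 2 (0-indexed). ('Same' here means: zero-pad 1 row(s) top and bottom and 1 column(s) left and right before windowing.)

-8

The receptive field on the zero-padded input at this output position is [5 8 11 / 5 1 5 / 11 4 4]. Elementwise product with the kernel and sum: 5·1 + 8·-1 + 11·1 + 5·2 + 1·3 + 5·-2 + 11·-1 + 4·-2.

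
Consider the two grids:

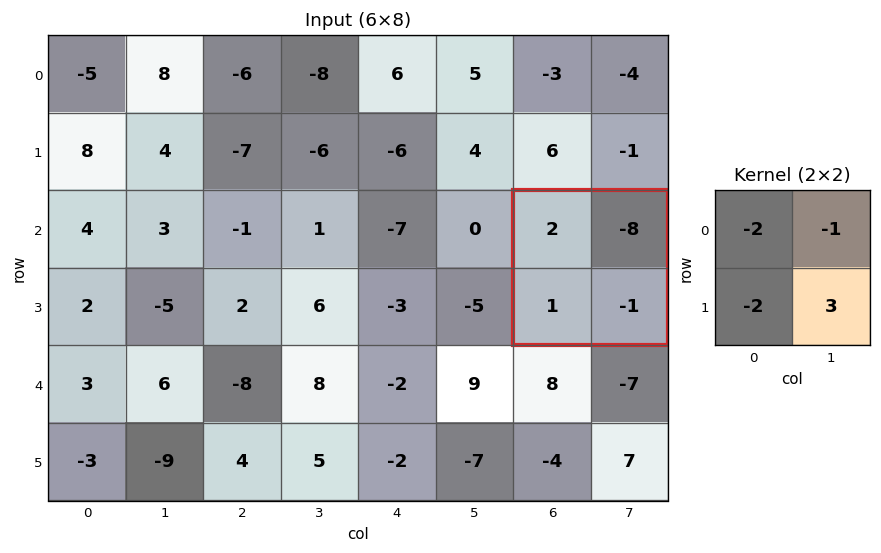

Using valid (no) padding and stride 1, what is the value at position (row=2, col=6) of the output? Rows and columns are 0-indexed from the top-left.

The receptive field on the input at this output position is [2 -8 / 1 -1]. Elementwise product with the kernel and sum: 2·-2 + -8·-1 + 1·-2 + -1·3.

-1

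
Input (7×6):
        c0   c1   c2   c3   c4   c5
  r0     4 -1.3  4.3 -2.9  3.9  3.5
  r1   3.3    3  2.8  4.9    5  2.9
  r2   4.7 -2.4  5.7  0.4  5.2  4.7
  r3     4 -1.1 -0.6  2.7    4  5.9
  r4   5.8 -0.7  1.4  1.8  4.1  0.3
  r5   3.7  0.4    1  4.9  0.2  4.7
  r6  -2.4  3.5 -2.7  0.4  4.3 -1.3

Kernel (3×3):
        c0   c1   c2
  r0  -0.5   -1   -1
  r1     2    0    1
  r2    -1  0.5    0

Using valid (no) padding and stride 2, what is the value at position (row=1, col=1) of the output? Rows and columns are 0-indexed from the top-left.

The receptive field on the input at this output position is [5.7 0.4 5.2 / -0.6 2.7 4 / 1.4 1.8 4.1]. Elementwise product with the kernel and sum: 5.7·-0.5 + 0.4·-1 + 5.2·-1 + -0.6·2 + 4·1 + 1.4·-1 + 1.8·0.5.

-6.15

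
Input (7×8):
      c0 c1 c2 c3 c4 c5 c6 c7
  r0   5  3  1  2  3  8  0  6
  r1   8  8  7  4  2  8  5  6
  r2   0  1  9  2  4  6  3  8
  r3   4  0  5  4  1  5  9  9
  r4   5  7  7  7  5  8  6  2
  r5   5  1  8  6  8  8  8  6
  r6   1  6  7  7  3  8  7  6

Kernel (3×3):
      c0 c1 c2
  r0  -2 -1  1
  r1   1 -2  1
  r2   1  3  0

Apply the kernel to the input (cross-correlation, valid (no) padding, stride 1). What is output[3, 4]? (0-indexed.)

The receptive field on the input at this output position is [1 5 9 / 5 8 6 / 8 8 8]. Elementwise product with the kernel and sum: 1·-2 + 5·-1 + 9·1 + 5·1 + 8·-2 + 6·1 + 8·1 + 8·3.

29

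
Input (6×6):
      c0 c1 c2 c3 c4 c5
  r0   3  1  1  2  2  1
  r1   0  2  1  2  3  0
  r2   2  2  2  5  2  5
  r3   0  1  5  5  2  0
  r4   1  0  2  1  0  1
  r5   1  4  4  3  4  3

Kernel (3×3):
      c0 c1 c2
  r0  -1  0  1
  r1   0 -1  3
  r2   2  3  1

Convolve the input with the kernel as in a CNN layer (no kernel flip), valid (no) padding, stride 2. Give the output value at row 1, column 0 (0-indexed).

The receptive field on the input at this output position is [2 2 2 / 0 1 5 / 1 0 2]. Elementwise product with the kernel and sum: 2·-1 + 2·1 + 1·-1 + 5·3 + 1·2 + 0·3 + 2·1.

18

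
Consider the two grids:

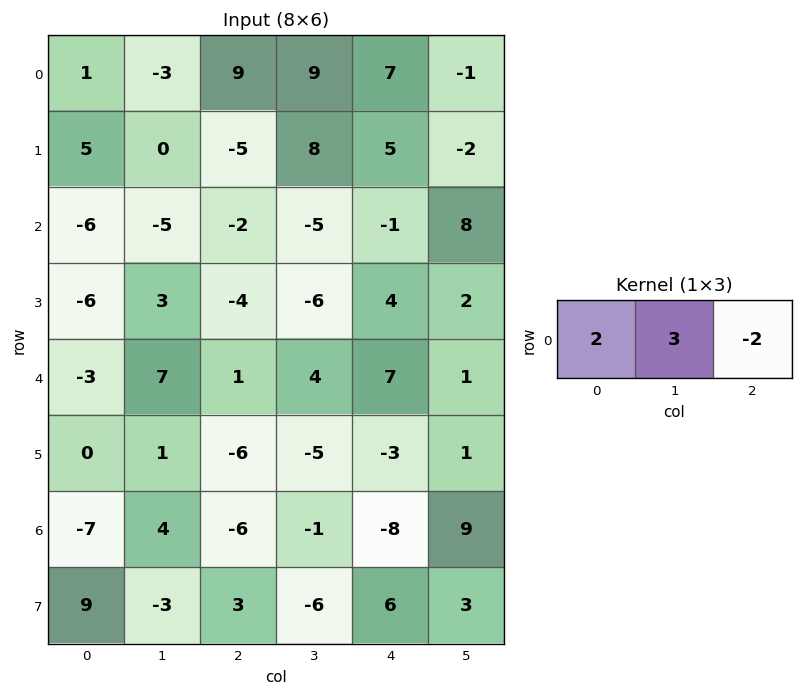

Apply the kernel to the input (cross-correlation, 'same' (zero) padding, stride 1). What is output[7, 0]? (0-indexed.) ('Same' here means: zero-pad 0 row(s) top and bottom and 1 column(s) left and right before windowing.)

33

The receptive field on the zero-padded input at this output position is [0 9 -3]. Elementwise product with the kernel and sum: 0·2 + 9·3 + -3·-2.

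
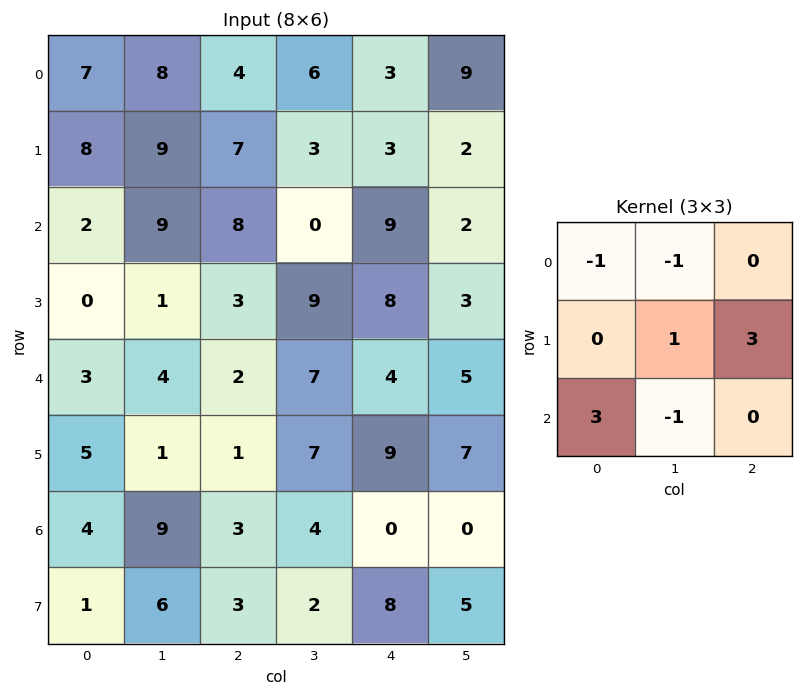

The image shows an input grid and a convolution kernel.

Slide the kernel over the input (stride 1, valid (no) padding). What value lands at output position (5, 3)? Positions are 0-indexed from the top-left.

-18

The receptive field on the input at this output position is [7 9 7 / 4 0 0 / 2 8 5]. Elementwise product with the kernel and sum: 7·-1 + 9·-1 + 0·1 + 0·3 + 2·3 + 8·-1.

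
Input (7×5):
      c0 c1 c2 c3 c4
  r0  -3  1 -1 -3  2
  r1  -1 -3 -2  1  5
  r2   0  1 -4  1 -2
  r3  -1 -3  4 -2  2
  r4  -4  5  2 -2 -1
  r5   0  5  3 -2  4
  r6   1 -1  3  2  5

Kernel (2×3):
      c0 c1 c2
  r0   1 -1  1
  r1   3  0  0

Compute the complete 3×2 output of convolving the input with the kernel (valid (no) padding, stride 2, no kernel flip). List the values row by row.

-8 -2
-8 5
-7 12

Output[0,0]: The receptive field on the input at this output position is [-3 1 -1 / -1 -3 -2]. Elementwise product with the kernel and sum: -3·1 + 1·-1 + -1·1 + -1·3.
Output[0,1]: The receptive field on the input at this output position is [-1 -3 2 / -2 1 5]. Elementwise product with the kernel and sum: -1·1 + -3·-1 + 2·1 + -2·3.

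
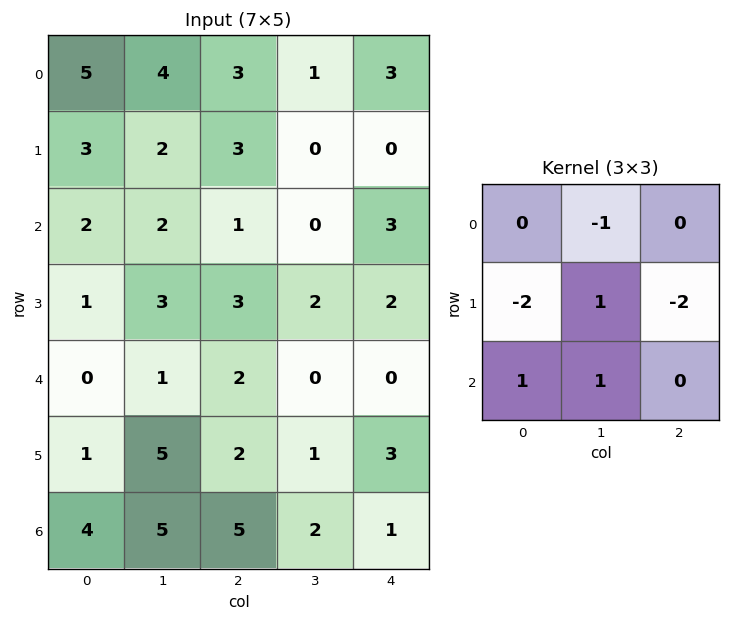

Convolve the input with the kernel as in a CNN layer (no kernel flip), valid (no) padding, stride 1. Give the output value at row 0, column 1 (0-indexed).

The receptive field on the input at this output position is [4 3 1 / 2 3 0 / 2 1 0]. Elementwise product with the kernel and sum: 3·-1 + 2·-2 + 3·1 + 0·-2 + 2·1 + 1·1.

-1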